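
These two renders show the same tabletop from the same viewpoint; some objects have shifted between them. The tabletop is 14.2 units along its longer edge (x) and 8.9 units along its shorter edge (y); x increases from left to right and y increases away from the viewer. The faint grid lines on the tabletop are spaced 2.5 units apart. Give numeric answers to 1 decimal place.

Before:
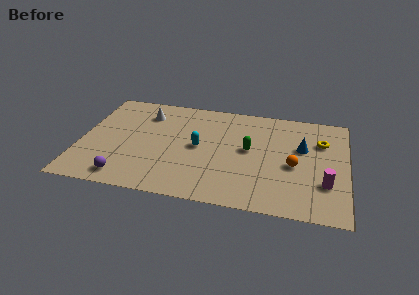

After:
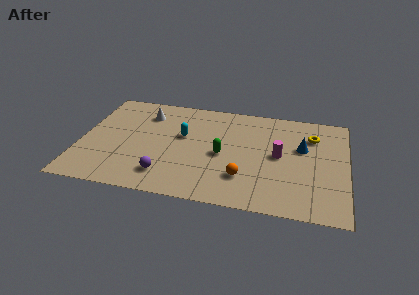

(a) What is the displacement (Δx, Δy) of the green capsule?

(-1.4, -0.7)

The green capsule was at about (9.0, 4.8) and moved to about (7.6, 4.1).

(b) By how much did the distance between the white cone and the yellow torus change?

-0.5

The distance was about 9.5 in the first image and 9.0 in the second, so they moved 0.5 units closer together.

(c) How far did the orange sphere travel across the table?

3.0

The orange sphere was near (11.4, 3.9) before and (8.8, 2.4) after, so it travelled √(2.6² + 1.5²) ≈ 3.0 units.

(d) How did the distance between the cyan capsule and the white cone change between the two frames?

-1.2

Before: roughly 3.8 units apart; after: 2.6. That's 1.2 units closer together.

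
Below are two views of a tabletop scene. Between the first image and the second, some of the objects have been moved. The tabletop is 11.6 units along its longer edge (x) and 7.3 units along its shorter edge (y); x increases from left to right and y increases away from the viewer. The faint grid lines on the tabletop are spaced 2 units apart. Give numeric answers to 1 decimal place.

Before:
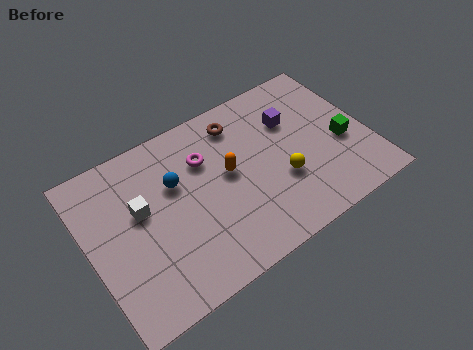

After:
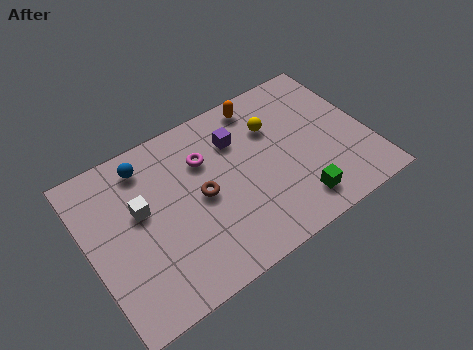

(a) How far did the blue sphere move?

1.7

The blue sphere was near (3.7, 4.7) before and (2.7, 6.1) after, so it travelled √(1.0² + 1.4²) ≈ 1.7 units.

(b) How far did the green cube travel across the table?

2.9

The green cube moved from about (10.5, 3.0) to (8.2, 1.3), a distance of √(2.3² + 1.7²) ≈ 2.9.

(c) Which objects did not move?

the white cube and the magenta torus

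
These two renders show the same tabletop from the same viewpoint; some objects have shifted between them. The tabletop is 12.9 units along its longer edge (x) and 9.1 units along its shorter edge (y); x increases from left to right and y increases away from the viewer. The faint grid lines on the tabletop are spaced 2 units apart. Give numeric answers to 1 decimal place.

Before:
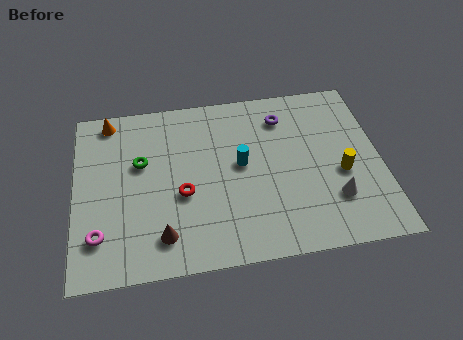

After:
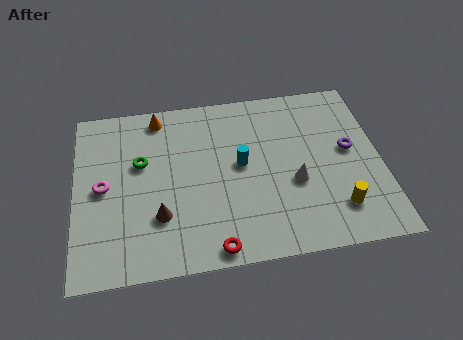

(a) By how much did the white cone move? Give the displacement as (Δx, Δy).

(-1.6, 1.1)

The white cone was at about (10.8, 2.5) and moved to about (9.2, 3.6).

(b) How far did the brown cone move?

1.0

The brown cone was near (3.6, 1.7) before and (3.5, 2.7) after, so it travelled √(0.1² + 1.0²) ≈ 1.0 units.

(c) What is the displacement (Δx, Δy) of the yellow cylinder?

(-0.3, -1.8)

The yellow cylinder was at about (11.2, 3.8) and moved to about (10.9, 2.0).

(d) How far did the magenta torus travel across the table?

2.4

The magenta torus was near (1.0, 2.1) before and (1.2, 4.5) after, so it travelled √(0.2² + 2.4²) ≈ 2.4 units.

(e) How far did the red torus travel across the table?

3.1

The red torus was near (4.5, 3.7) before and (5.7, 0.8) after, so it travelled √(1.2² + 2.9²) ≈ 3.1 units.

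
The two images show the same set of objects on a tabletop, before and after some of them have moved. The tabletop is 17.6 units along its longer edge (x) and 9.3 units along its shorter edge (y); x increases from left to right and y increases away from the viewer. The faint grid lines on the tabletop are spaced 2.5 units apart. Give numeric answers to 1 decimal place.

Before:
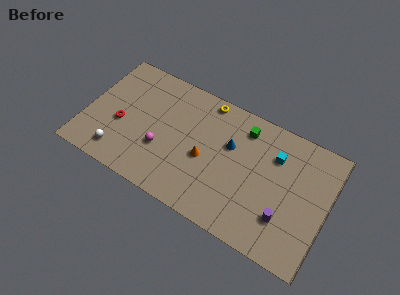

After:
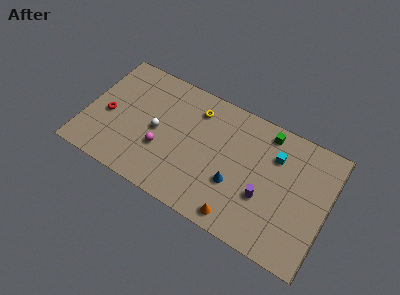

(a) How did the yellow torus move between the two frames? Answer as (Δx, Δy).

(-0.6, -1.0)

From the two frames, the yellow torus sits at roughly (8.3, 8.4) before and (7.7, 7.4) after.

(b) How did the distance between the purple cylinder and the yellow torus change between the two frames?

-1.9

They were about 8.7 units apart before and 6.8 after — 1.9 units closer together.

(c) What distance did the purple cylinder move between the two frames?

1.8

The purple cylinder moved from about (14.8, 2.6) to (13.2, 3.4), a distance of √(1.6² + 0.8²) ≈ 1.8.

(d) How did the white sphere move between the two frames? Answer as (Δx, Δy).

(2.4, 2.9)

The white sphere was at about (2.8, 1.6) and moved to about (5.2, 4.5).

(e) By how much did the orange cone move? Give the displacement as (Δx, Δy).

(2.9, -3.0)

From the two frames, the orange cone sits at roughly (8.8, 4.1) before and (11.7, 1.1) after.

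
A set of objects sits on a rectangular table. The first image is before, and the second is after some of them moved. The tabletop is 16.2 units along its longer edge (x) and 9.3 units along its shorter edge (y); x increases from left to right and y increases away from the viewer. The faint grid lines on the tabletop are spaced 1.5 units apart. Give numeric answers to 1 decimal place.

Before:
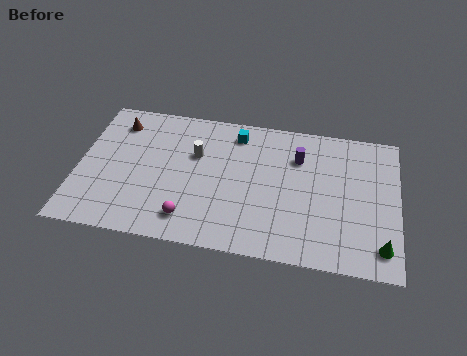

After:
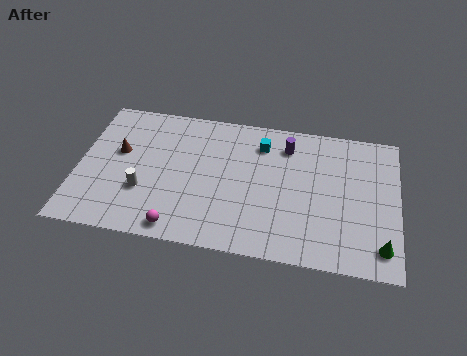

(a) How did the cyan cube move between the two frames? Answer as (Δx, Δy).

(1.3, -0.5)

The cyan cube started near (7.9, 7.8) and ended near (9.2, 7.3).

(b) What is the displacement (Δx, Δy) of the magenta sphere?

(-0.5, -0.7)

From the two frames, the magenta sphere sits at roughly (5.8, 1.7) before and (5.3, 1.0) after.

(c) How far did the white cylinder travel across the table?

3.8

The white cylinder was near (5.9, 6.0) before and (3.4, 3.1) after, so it travelled √(2.5² + 2.9²) ≈ 3.8 units.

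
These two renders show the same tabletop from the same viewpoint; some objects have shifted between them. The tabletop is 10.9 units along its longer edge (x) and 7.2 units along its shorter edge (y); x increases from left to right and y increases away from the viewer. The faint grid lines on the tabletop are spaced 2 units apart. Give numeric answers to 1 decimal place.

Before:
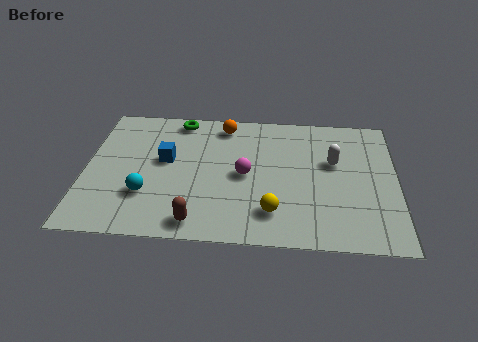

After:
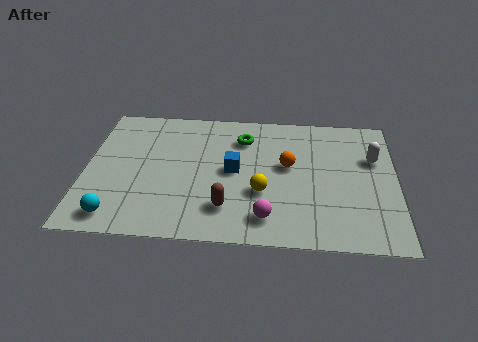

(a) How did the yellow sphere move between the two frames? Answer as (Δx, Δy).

(-0.4, 1.0)

The yellow sphere was at about (6.6, 1.6) and moved to about (6.2, 2.6).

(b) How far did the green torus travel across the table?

2.5

The green torus moved from about (3.2, 6.4) to (5.5, 5.5), a distance of √(2.3² + 0.9²) ≈ 2.5.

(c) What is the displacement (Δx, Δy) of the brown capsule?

(1.0, 0.8)

From the two frames, the brown capsule sits at roughly (4.0, 0.9) before and (5.0, 1.7) after.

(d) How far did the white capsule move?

1.4

The white capsule moved from about (8.7, 4.4) to (10.1, 4.7), a distance of √(1.4² + 0.3²) ≈ 1.4.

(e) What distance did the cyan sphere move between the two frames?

1.6

The cyan sphere moved from about (2.2, 2.2) to (1.2, 1.0), a distance of √(1.0² + 1.2²) ≈ 1.6.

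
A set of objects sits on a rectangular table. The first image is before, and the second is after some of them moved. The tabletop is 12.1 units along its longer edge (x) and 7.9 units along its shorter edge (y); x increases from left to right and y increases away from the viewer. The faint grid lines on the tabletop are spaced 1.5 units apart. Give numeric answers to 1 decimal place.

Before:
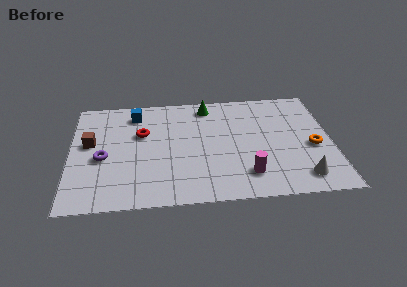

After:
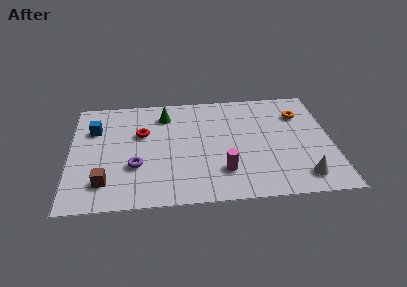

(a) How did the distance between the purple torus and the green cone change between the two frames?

-2.1

The distance was about 6.0 in the first image and 3.9 in the second, so they moved 2.1 units closer together.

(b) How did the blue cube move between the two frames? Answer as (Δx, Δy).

(-1.9, -1.0)

The blue cube started near (3.0, 6.5) and ended near (1.1, 5.5).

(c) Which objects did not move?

the white cone and the red torus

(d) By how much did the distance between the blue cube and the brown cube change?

+0.9

Before: roughly 2.9 units apart; after: 3.8. That's 0.9 units further apart.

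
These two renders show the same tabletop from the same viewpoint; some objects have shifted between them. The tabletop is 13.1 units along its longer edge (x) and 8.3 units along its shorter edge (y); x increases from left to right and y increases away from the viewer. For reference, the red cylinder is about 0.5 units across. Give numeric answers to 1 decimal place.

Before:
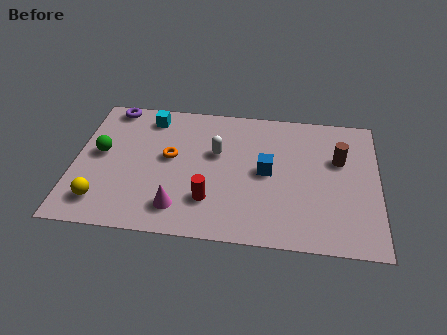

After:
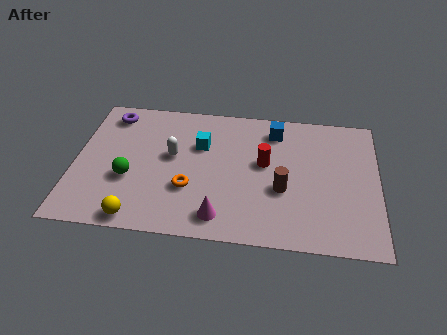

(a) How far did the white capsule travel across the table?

1.9

The white capsule was near (6.1, 5.1) before and (4.2, 4.7) after, so it travelled √(1.9² + 0.4²) ≈ 1.9 units.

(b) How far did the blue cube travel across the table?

2.6

The blue cube was near (8.3, 4.2) before and (8.6, 6.8) after, so it travelled √(0.3² + 2.6²) ≈ 2.6 units.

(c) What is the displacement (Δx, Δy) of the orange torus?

(0.9, -1.8)

The orange torus started near (4.1, 4.6) and ended near (5.0, 2.8).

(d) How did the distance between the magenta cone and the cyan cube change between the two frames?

-1.3

The distance was about 5.6 in the first image and 4.3 in the second, so they moved 1.3 units closer together.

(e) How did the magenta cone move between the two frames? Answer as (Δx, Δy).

(1.8, -0.3)

The magenta cone started near (4.6, 1.6) and ended near (6.4, 1.3).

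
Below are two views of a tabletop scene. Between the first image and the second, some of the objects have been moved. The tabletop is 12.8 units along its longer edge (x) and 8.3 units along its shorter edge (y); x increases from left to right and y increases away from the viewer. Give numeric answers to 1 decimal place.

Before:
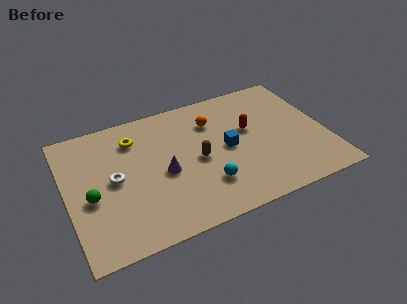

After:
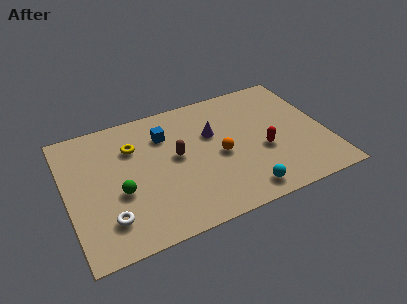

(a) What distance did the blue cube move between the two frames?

3.5

From (7.9, 4.1) to (5.0, 6.1), the blue cube covered √(2.9² + 2.0²) ≈ 3.5 units.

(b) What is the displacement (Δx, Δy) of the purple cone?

(2.6, 1.6)

From the two frames, the purple cone sits at roughly (4.7, 3.7) before and (7.3, 5.3) after.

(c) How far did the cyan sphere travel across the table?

2.0

From (6.6, 2.2) to (8.3, 1.1), the cyan sphere covered √(1.7² + 1.1²) ≈ 2.0 units.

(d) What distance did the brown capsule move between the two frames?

1.2

The brown capsule moved from about (6.4, 3.9) to (5.4, 4.5), a distance of √(1.0² + 0.6²) ≈ 1.2.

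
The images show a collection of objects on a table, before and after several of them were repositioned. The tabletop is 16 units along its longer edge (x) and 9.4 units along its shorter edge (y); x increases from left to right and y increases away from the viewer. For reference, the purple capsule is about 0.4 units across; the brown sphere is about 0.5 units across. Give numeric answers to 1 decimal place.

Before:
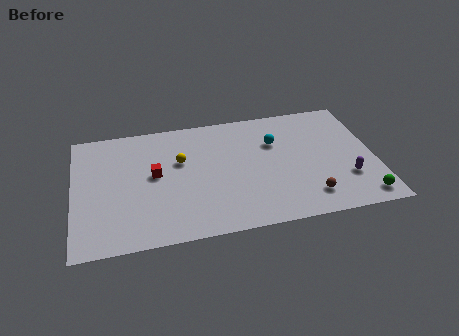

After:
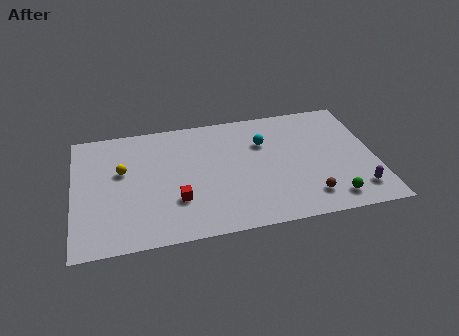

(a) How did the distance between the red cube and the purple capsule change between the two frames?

-0.8

They were about 10.4 units apart before and 9.6 after — 0.8 units closer together.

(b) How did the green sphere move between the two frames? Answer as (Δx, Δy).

(-1.6, 0.2)

The green sphere was at about (15.1, 1.2) and moved to about (13.5, 1.4).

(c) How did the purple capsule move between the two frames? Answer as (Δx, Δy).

(0.5, -1.0)

The purple capsule started near (14.4, 2.8) and ended near (14.9, 1.8).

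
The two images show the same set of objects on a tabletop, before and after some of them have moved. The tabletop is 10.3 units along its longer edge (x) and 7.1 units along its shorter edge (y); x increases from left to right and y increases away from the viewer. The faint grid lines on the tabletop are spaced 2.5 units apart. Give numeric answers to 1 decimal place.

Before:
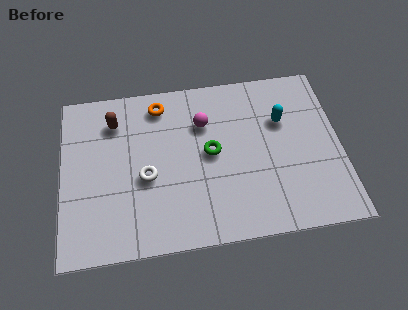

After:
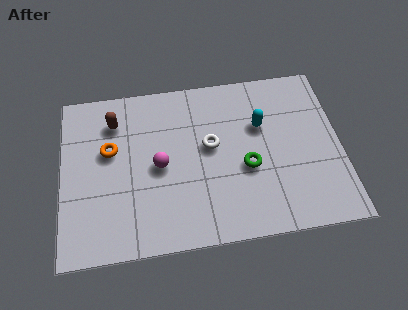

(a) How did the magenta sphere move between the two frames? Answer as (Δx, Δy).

(-1.7, -1.6)

The magenta sphere was at about (5.3, 5.0) and moved to about (3.6, 3.4).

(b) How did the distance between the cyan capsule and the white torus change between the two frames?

-3.4

Before: roughly 5.4 units apart; after: 2.0. That's 3.4 units closer together.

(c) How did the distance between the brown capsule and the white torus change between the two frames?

+1.1

They were about 2.7 units apart before and 3.8 after — 1.1 units further apart.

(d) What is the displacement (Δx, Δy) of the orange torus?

(-1.9, -1.7)

The orange torus was at about (3.7, 6.0) and moved to about (1.8, 4.3).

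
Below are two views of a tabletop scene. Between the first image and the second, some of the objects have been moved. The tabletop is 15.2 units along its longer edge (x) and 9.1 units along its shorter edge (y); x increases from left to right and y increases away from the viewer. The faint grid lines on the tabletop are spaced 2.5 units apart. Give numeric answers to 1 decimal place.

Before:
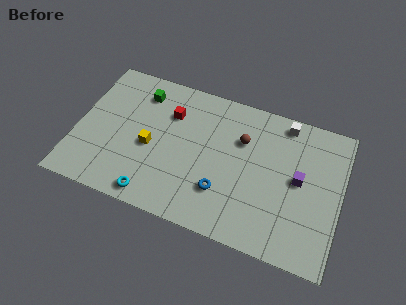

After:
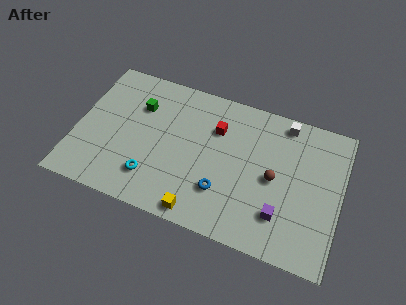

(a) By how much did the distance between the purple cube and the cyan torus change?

-1.5

They were about 8.9 units apart before and 7.4 after — 1.5 units closer together.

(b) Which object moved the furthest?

the yellow cube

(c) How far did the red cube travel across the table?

2.7

The red cube moved from about (5.2, 6.5) to (7.9, 6.4), a distance of √(2.7² + 0.1²) ≈ 2.7.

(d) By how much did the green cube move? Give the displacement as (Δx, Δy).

(0.0, -0.9)

The green cube was at about (3.4, 7.3) and moved to about (3.4, 6.4).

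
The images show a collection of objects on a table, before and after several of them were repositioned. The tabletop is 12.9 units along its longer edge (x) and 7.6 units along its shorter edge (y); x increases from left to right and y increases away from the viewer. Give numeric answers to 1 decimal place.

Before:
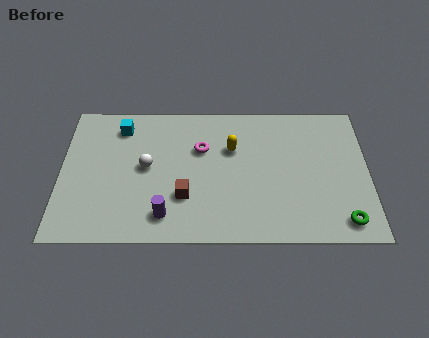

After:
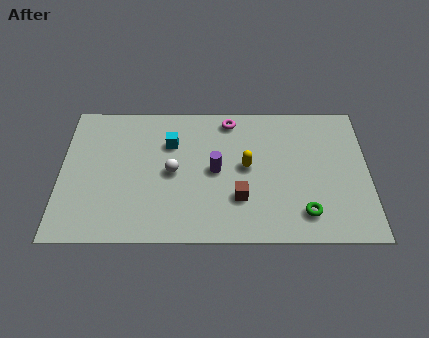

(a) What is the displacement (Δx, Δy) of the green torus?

(-1.6, 0.4)

The green torus was at about (11.8, 1.1) and moved to about (10.2, 1.5).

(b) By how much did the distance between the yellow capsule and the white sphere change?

-0.6

They were about 3.7 units apart before and 3.1 after — 0.6 units closer together.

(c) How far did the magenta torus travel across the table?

2.0

The magenta torus moved from about (5.9, 5.0) to (7.1, 6.6), a distance of √(1.2² + 1.6²) ≈ 2.0.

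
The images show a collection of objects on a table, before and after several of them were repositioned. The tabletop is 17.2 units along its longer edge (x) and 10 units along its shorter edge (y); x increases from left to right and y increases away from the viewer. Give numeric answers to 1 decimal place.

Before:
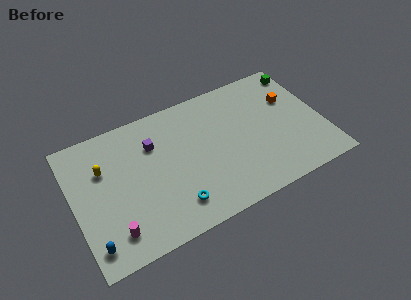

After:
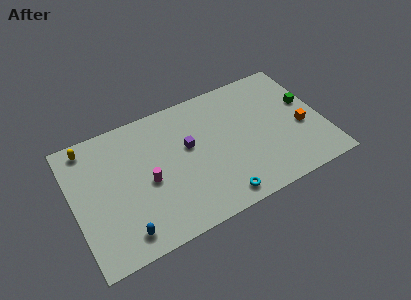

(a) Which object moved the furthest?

the magenta cylinder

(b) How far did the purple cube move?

2.6

The purple cube was near (5.7, 7.1) before and (8.0, 5.9) after, so it travelled √(2.3² + 1.2²) ≈ 2.6 units.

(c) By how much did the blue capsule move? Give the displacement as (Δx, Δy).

(2.1, -0.1)

From the two frames, the blue capsule sits at roughly (0.9, 1.6) before and (3.0, 1.5) after.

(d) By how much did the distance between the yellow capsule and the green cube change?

+0.9

Before: roughly 14.3 units apart; after: 15.2. That's 0.9 units further apart.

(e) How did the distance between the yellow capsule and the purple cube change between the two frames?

+3.7

The distance was about 3.5 in the first image and 7.2 in the second, so they moved 3.7 units further apart.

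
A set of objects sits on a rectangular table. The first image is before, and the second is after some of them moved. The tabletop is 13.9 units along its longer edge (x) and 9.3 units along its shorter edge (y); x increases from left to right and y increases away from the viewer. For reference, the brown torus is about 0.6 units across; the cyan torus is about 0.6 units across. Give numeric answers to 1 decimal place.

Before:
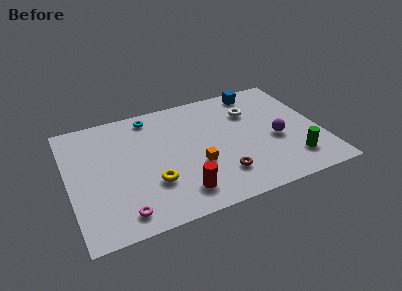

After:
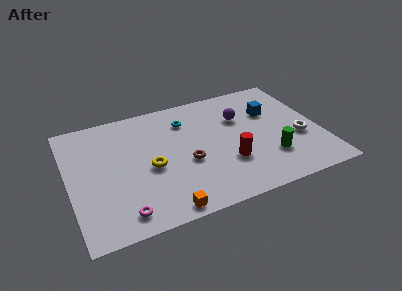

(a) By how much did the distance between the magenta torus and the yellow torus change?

+0.9

The distance was about 2.4 in the first image and 3.3 in the second, so they moved 0.9 units further apart.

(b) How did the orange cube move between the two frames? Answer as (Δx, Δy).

(-2.1, -2.6)

From the two frames, the orange cube sits at roughly (6.9, 3.4) before and (4.8, 0.8) after.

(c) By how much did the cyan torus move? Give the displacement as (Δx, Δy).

(1.9, -1.0)

The cyan torus started near (4.8, 8.1) and ended near (6.7, 7.1).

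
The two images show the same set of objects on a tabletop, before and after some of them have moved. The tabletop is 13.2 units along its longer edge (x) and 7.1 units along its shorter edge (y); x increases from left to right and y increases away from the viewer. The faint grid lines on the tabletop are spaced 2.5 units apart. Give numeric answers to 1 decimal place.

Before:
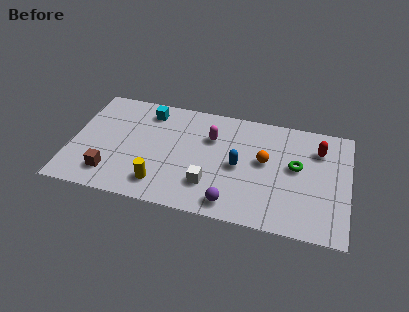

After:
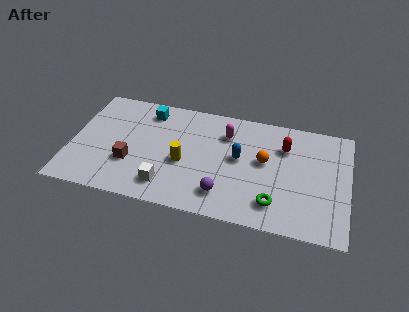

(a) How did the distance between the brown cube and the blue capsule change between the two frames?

-1.0

The distance was about 6.3 in the first image and 5.3 in the second, so they moved 1.0 units closer together.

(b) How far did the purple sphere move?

0.6

The purple sphere was near (7.8, 1.0) before and (7.4, 1.5) after, so it travelled √(0.4² + 0.5²) ≈ 0.6 units.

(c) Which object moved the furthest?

the green torus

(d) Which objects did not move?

the cyan cube and the orange sphere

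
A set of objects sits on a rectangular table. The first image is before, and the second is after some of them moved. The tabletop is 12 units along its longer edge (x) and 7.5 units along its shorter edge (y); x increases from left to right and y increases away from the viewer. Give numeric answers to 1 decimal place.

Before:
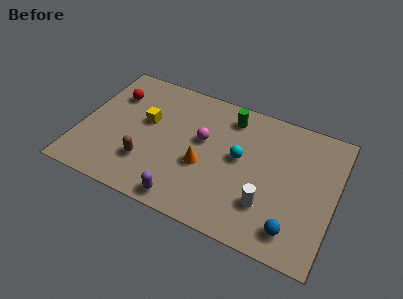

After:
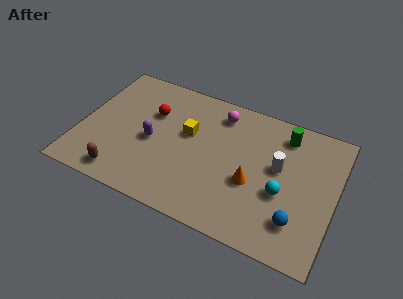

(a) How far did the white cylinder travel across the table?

2.2

From (9.0, 2.1) to (9.3, 4.3), the white cylinder covered √(0.3² + 2.2²) ≈ 2.2 units.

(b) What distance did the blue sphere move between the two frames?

0.5

The blue sphere was near (10.3, 1.3) before and (10.4, 1.8) after, so it travelled √(0.1² + 0.5²) ≈ 0.5 units.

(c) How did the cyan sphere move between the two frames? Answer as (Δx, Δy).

(2.1, -1.1)

The cyan sphere was at about (7.5, 4.1) and moved to about (9.6, 3.0).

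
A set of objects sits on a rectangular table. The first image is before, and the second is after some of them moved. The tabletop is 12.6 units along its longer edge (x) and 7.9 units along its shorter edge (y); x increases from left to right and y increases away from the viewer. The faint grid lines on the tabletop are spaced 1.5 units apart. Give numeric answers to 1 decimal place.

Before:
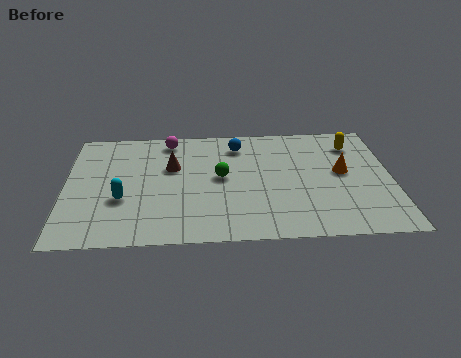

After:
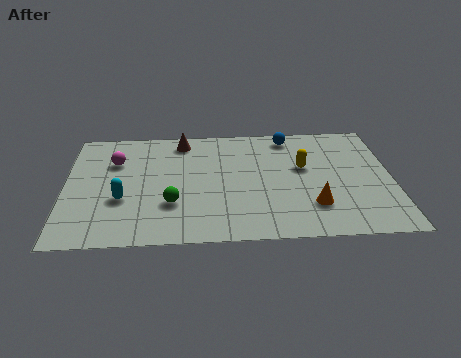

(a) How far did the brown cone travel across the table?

1.8

The brown cone moved from about (4.1, 5.0) to (4.5, 6.8), a distance of √(0.4² + 1.8²) ≈ 1.8.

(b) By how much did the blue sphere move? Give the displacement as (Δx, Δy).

(2.0, 0.5)

The blue sphere was at about (6.7, 6.4) and moved to about (8.7, 6.9).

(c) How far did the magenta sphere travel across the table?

2.5

The magenta sphere moved from about (4.0, 6.9) to (1.9, 5.5), a distance of √(2.1² + 1.4²) ≈ 2.5.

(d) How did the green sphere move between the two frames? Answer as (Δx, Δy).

(-1.9, -1.7)

The green sphere was at about (6.0, 4.2) and moved to about (4.1, 2.5).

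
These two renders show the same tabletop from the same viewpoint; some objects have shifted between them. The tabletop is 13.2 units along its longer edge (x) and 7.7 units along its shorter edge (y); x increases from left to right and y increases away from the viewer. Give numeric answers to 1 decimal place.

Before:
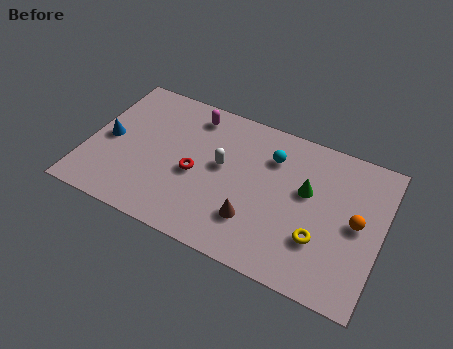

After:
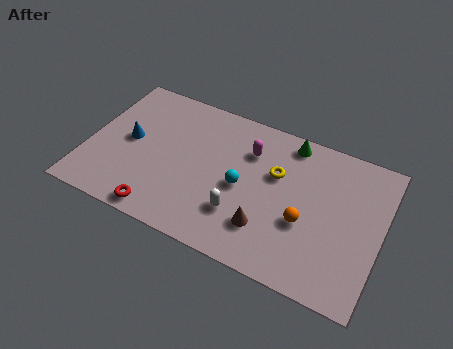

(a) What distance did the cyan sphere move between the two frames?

2.4

The cyan sphere moved from about (8.1, 5.7) to (7.0, 3.6), a distance of √(1.1² + 2.1²) ≈ 2.4.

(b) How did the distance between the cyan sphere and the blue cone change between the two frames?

-2.3

The distance was about 7.5 in the first image and 5.2 in the second, so they moved 2.3 units closer together.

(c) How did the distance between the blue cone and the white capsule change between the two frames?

+0.5

Before: roughly 5.1 units apart; after: 5.6. That's 0.5 units further apart.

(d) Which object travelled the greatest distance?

the yellow torus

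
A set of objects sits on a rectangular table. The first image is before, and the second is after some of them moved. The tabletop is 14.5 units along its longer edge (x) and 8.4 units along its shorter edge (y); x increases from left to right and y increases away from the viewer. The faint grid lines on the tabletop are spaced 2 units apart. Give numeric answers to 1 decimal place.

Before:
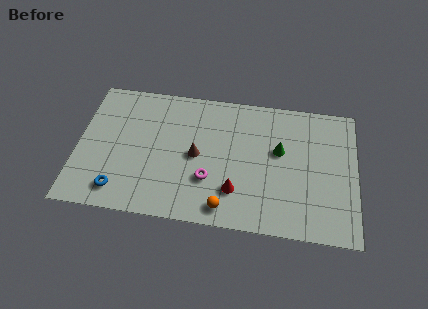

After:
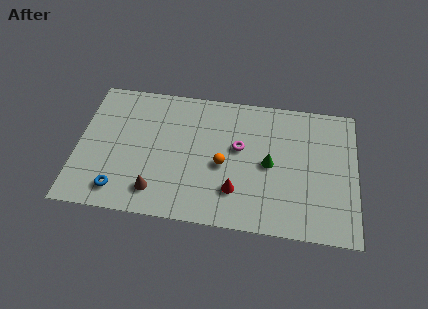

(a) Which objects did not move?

the red cone and the blue torus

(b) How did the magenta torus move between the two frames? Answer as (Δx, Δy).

(1.5, 2.2)

From the two frames, the magenta torus sits at roughly (6.9, 2.7) before and (8.4, 4.9) after.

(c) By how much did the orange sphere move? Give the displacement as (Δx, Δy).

(-0.2, 2.6)

From the two frames, the orange sphere sits at roughly (7.8, 1.1) before and (7.6, 3.7) after.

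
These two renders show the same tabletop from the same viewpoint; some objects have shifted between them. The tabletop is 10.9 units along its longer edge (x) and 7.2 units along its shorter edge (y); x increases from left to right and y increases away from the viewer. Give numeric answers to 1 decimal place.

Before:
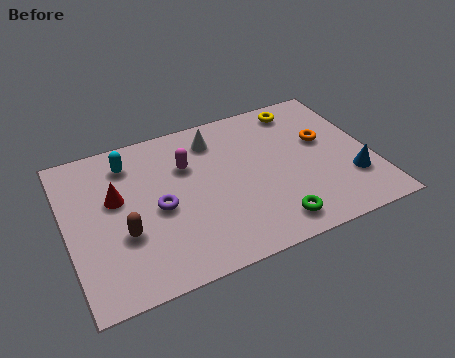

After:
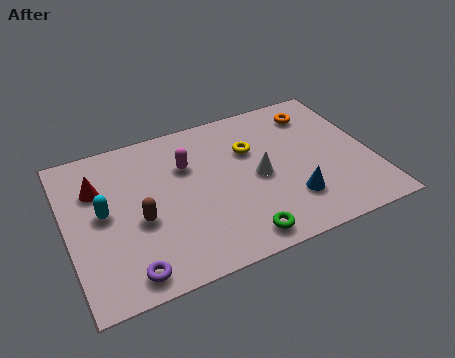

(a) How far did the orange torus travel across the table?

1.5

The orange torus was near (9.3, 4.3) before and (9.2, 5.8) after, so it travelled √(0.1² + 1.5²) ≈ 1.5 units.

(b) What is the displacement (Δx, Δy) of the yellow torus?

(-2.0, -1.4)

The yellow torus was at about (8.7, 6.2) and moved to about (6.7, 4.8).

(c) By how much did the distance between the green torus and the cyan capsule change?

-1.2

The distance was about 6.6 in the first image and 5.4 in the second, so they moved 1.2 units closer together.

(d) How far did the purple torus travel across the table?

2.7

From (3.2, 3.3) to (1.9, 0.9), the purple torus covered √(1.3² + 2.4²) ≈ 2.7 units.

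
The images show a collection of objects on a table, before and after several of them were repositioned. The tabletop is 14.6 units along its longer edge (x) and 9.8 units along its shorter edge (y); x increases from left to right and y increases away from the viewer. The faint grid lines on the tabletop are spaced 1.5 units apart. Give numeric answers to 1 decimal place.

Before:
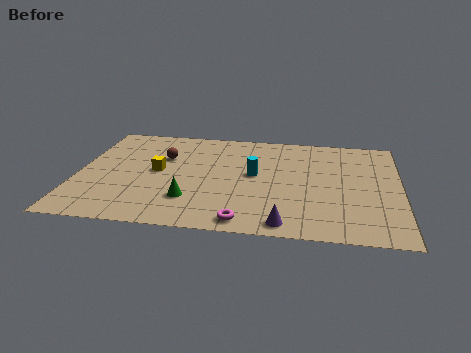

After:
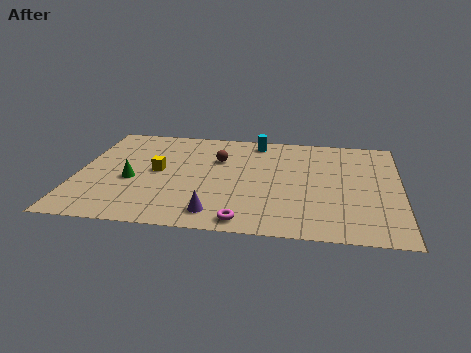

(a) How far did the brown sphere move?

2.5

From (3.8, 6.5) to (6.3, 6.6), the brown sphere covered √(2.5² + 0.1²) ≈ 2.5 units.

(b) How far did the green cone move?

3.1

The green cone moved from about (5.2, 2.6) to (2.5, 4.1), a distance of √(2.7² + 1.5²) ≈ 3.1.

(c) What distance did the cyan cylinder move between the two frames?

3.3

From (8.0, 5.3) to (8.0, 8.6), the cyan cylinder covered √(0.0² + 3.3²) ≈ 3.3 units.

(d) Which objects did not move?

the magenta torus and the yellow cube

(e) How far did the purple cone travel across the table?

3.1

The purple cone moved from about (9.5, 1.0) to (6.4, 1.5), a distance of √(3.1² + 0.5²) ≈ 3.1.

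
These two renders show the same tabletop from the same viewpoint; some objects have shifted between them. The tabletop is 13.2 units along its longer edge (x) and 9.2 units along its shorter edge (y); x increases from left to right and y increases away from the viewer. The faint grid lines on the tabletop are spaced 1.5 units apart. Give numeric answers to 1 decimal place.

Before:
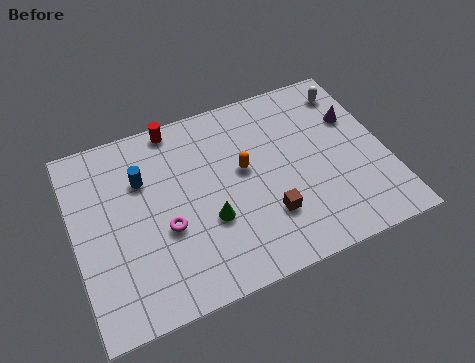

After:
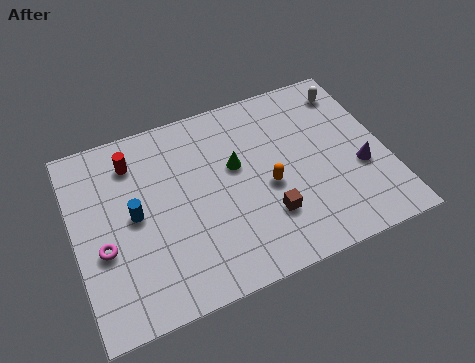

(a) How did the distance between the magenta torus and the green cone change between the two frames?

+4.3

Before: roughly 1.8 units apart; after: 6.1. That's 4.3 units further apart.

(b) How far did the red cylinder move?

2.2

From (4.6, 8.4) to (2.7, 7.3), the red cylinder covered √(1.9² + 1.1²) ≈ 2.2 units.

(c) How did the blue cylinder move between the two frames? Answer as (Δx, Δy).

(-0.5, -1.6)

From the two frames, the blue cylinder sits at roughly (3.0, 6.3) before and (2.5, 4.7) after.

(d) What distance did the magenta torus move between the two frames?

2.6

From (3.7, 3.6) to (1.1, 3.6), the magenta torus covered √(2.6² + 0.0²) ≈ 2.6 units.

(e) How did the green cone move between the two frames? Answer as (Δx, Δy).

(1.4, 2.2)

The green cone started near (5.5, 3.3) and ended near (6.9, 5.5).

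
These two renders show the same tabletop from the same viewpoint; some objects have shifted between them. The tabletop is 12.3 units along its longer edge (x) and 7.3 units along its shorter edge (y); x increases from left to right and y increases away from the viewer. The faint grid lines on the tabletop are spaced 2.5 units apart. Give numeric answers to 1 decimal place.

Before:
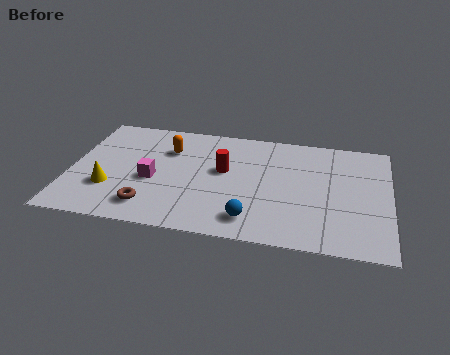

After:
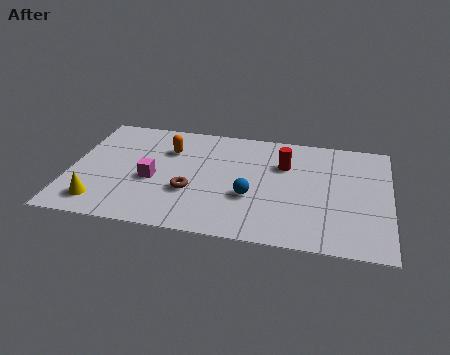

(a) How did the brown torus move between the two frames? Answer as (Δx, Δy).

(1.5, 1.2)

From the two frames, the brown torus sits at roughly (3.2, 1.4) before and (4.7, 2.6) after.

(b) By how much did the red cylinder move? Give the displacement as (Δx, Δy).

(2.3, 0.8)

From the two frames, the red cylinder sits at roughly (5.9, 4.2) before and (8.2, 5.0) after.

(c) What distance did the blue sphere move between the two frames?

1.4

The blue sphere moved from about (7.1, 1.3) to (7.0, 2.7), a distance of √(0.1² + 1.4²) ≈ 1.4.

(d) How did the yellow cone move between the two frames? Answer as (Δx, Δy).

(-0.3, -1.0)

The yellow cone started near (1.6, 2.3) and ended near (1.3, 1.3).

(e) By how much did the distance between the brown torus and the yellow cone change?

+1.8

Before: roughly 1.8 units apart; after: 3.6. That's 1.8 units further apart.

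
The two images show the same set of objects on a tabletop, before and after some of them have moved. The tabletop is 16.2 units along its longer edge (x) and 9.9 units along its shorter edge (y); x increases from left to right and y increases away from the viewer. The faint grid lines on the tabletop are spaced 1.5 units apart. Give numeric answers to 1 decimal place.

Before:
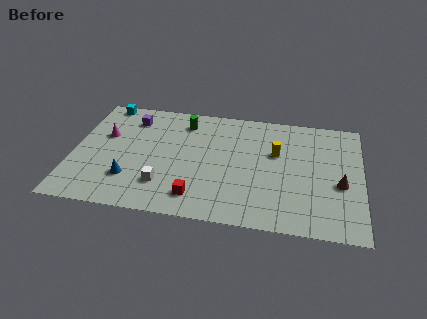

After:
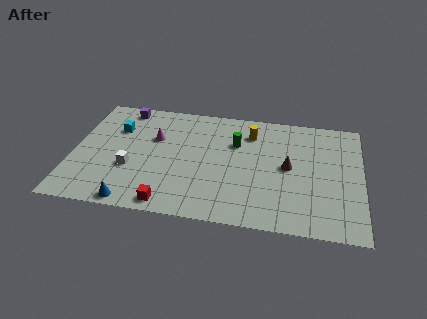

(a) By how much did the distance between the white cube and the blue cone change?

+0.9

Before: roughly 1.9 units apart; after: 2.8. That's 0.9 units further apart.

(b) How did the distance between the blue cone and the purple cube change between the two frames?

+2.9

They were about 5.2 units apart before and 8.1 after — 2.9 units further apart.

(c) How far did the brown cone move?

3.1

The brown cone was near (15.0, 4.1) before and (12.1, 5.1) after, so it travelled √(2.9² + 1.0²) ≈ 3.1 units.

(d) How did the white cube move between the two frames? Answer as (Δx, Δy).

(-1.9, 1.1)

From the two frames, the white cube sits at roughly (5.2, 2.5) before and (3.3, 3.6) after.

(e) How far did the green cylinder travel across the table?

3.3

The green cylinder moved from about (6.1, 8.1) to (9.1, 6.7), a distance of √(3.0² + 1.4²) ≈ 3.3.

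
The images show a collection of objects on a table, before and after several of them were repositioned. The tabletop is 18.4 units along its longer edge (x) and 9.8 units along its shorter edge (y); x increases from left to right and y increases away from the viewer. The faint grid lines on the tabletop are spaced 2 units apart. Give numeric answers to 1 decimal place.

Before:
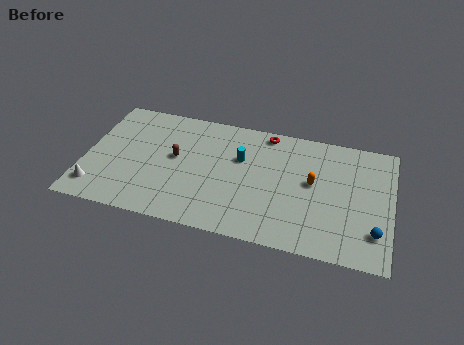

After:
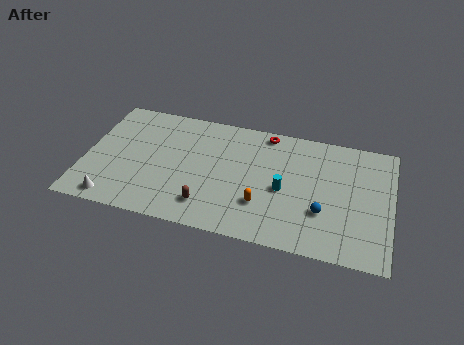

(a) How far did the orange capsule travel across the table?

3.8

From (13.7, 5.4) to (10.8, 2.9), the orange capsule covered √(2.9² + 2.5²) ≈ 3.8 units.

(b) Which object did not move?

the red torus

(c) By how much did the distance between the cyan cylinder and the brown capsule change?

+1.0

The distance was about 4.0 in the first image and 5.0 in the second, so they moved 1.0 units further apart.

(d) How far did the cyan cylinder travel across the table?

3.3

From (9.3, 6.3) to (12.0, 4.4), the cyan cylinder covered √(2.7² + 1.9²) ≈ 3.3 units.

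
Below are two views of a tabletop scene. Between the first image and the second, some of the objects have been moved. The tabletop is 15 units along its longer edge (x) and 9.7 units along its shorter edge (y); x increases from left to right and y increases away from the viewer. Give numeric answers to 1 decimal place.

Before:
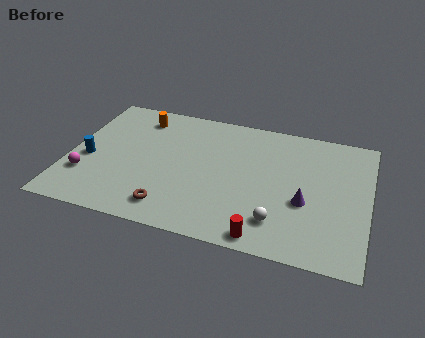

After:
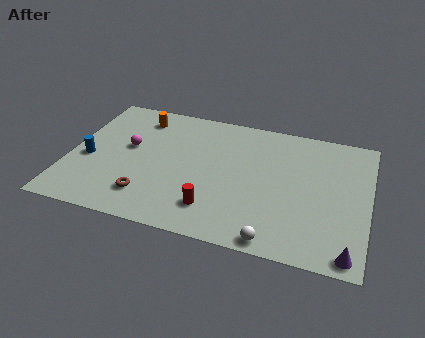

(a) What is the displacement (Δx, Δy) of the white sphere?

(-0.1, -1.3)

The white sphere started near (10.7, 2.1) and ended near (10.6, 0.8).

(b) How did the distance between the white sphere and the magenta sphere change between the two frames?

-0.7

They were about 9.7 units apart before and 9.0 after — 0.7 units closer together.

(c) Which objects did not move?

the orange cylinder and the blue cylinder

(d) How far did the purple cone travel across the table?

3.7

The purple cone moved from about (11.9, 3.8) to (14.2, 0.9), a distance of √(2.3² + 2.9²) ≈ 3.7.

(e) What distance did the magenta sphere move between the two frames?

3.3

The magenta sphere moved from about (1.0, 2.8) to (2.9, 5.5), a distance of √(1.9² + 2.7²) ≈ 3.3.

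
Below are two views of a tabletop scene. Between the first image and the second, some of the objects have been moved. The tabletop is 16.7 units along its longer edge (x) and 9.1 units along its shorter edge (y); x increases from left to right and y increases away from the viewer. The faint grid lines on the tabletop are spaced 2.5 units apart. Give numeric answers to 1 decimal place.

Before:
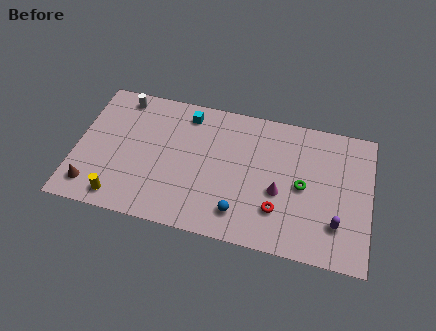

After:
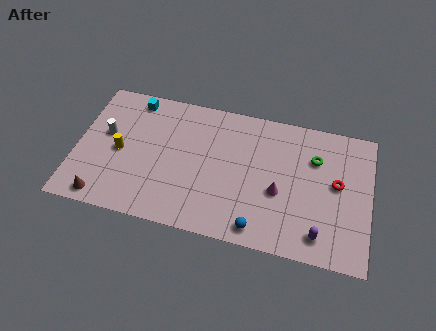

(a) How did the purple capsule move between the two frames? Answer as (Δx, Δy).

(-0.9, -0.9)

The purple capsule was at about (14.9, 2.4) and moved to about (14.0, 1.5).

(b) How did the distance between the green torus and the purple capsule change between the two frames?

+2.1

They were about 2.8 units apart before and 4.9 after — 2.1 units further apart.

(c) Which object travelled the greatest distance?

the red torus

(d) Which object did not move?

the magenta cone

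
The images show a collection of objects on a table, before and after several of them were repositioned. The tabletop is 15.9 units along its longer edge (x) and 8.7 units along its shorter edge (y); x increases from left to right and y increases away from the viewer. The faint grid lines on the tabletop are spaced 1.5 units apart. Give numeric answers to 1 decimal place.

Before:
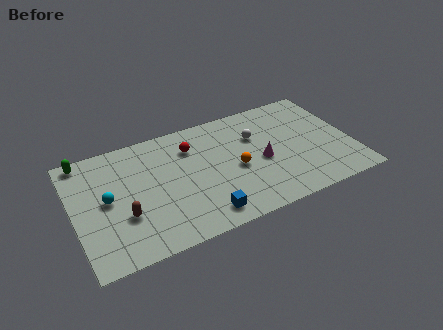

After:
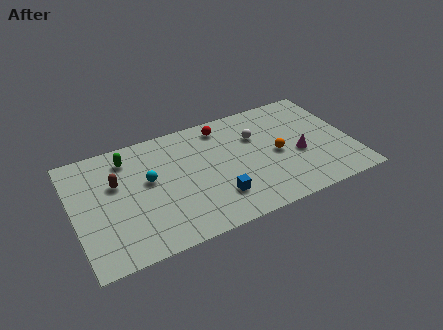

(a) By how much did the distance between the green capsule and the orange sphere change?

-0.4

Before: roughly 9.2 units apart; after: 8.8. That's 0.4 units closer together.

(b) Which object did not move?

the white sphere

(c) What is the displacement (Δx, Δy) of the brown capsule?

(-0.2, 2.5)

From the two frames, the brown capsule sits at roughly (2.7, 3.0) before and (2.5, 5.5) after.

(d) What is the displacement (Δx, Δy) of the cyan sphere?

(2.4, 0.5)

From the two frames, the cyan sphere sits at roughly (1.9, 4.5) before and (4.3, 5.0) after.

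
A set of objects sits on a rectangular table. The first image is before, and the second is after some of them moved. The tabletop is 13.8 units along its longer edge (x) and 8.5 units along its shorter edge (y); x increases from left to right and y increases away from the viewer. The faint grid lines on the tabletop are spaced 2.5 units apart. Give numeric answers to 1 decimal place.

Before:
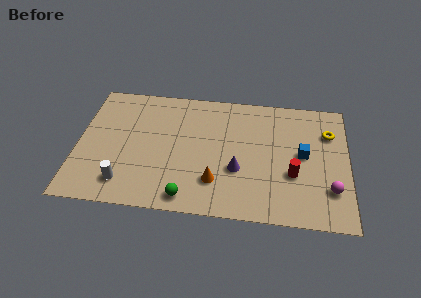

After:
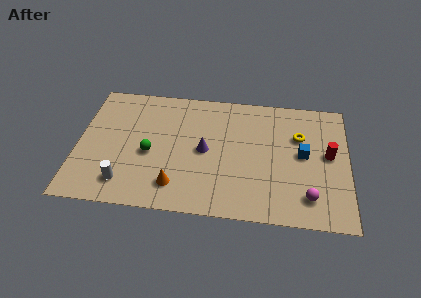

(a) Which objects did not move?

the blue cube and the white cylinder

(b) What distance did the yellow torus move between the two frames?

1.6

From (12.8, 6.1) to (11.3, 5.7), the yellow torus covered √(1.5² + 0.4²) ≈ 1.6 units.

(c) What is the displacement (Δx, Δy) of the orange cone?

(-2.0, -0.5)

The orange cone started near (7.1, 2.2) and ended near (5.1, 1.7).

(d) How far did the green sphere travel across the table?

3.4

From (5.7, 1.0) to (3.7, 3.7), the green sphere covered √(2.0² + 2.7²) ≈ 3.4 units.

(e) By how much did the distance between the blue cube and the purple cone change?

+1.4

They were about 3.6 units apart before and 5.0 after — 1.4 units further apart.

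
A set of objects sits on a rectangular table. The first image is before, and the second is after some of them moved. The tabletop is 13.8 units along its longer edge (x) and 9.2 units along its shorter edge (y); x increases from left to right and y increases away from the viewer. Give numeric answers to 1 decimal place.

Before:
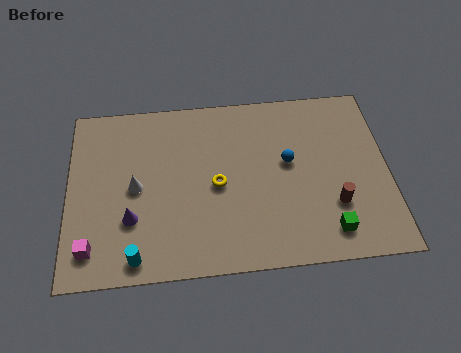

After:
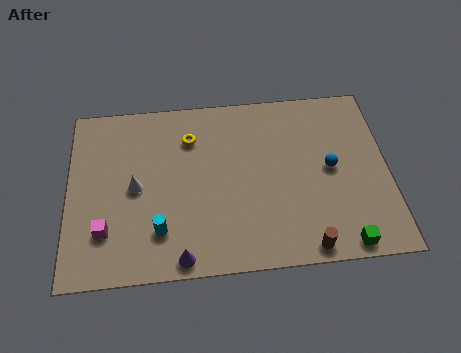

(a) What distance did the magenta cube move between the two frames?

1.0

From (1.0, 1.6) to (1.6, 2.4), the magenta cube covered √(0.6² + 0.8²) ≈ 1.0 units.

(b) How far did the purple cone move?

3.0

The purple cone was near (2.7, 2.9) before and (4.8, 0.8) after, so it travelled √(2.1² + 2.1²) ≈ 3.0 units.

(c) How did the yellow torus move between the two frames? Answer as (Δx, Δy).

(-1.1, 2.6)

The yellow torus was at about (6.4, 4.3) and moved to about (5.3, 6.9).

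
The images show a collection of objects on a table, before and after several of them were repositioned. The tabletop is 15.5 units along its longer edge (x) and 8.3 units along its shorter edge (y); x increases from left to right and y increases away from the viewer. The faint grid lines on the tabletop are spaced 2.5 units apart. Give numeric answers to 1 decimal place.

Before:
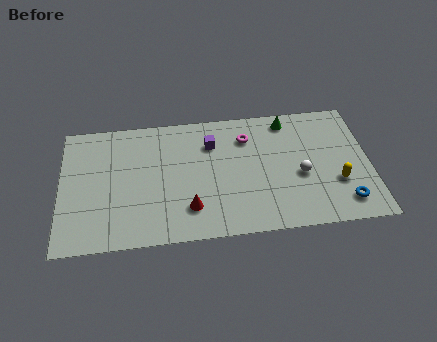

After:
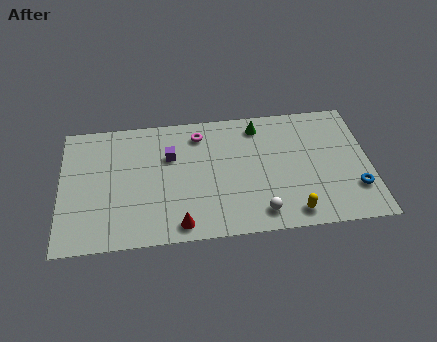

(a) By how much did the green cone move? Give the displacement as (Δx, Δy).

(-1.5, -0.2)

The green cone was at about (11.5, 7.2) and moved to about (10.0, 7.0).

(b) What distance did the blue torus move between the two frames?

1.0

The blue torus moved from about (14.1, 1.5) to (14.7, 2.3), a distance of √(0.6² + 0.8²) ≈ 1.0.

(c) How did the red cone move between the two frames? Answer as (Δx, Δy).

(-0.5, -1.0)

The red cone started near (6.4, 2.0) and ended near (5.9, 1.0).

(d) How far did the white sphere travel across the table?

3.0

From (12.0, 3.5) to (9.9, 1.3), the white sphere covered √(2.1² + 2.2²) ≈ 3.0 units.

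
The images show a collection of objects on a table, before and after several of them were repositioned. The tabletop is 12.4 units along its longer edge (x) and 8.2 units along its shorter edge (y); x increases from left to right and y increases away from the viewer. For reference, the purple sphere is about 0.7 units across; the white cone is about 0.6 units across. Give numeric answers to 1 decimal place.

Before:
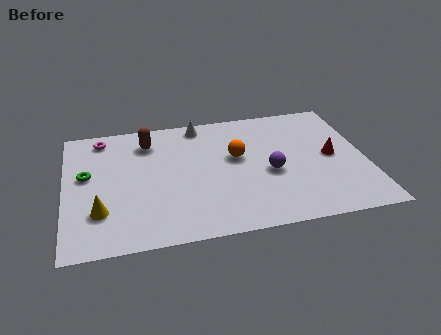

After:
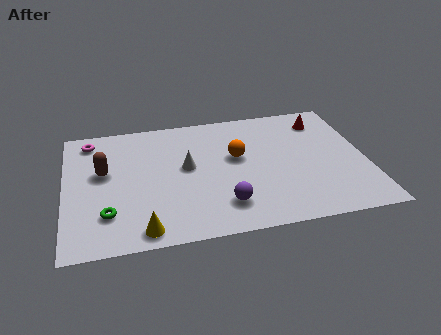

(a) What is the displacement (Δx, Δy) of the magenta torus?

(-0.5, -0.1)

From the two frames, the magenta torus sits at roughly (1.6, 7.1) before and (1.1, 7.0) after.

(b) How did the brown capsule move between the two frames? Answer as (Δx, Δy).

(-1.9, -1.7)

The brown capsule was at about (3.5, 6.5) and moved to about (1.6, 4.8).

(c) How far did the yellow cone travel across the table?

2.2

From (1.4, 2.3) to (3.1, 0.9), the yellow cone covered √(1.7² + 1.4²) ≈ 2.2 units.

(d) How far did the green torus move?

2.7

The green torus moved from about (0.9, 4.7) to (1.7, 2.1), a distance of √(0.8² + 2.6²) ≈ 2.7.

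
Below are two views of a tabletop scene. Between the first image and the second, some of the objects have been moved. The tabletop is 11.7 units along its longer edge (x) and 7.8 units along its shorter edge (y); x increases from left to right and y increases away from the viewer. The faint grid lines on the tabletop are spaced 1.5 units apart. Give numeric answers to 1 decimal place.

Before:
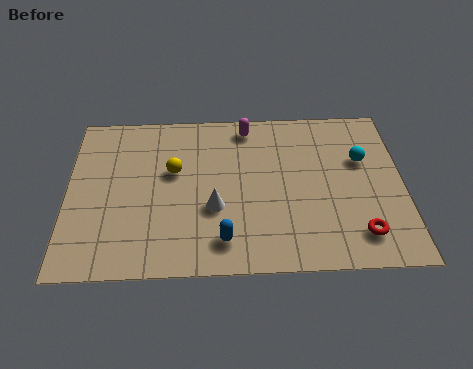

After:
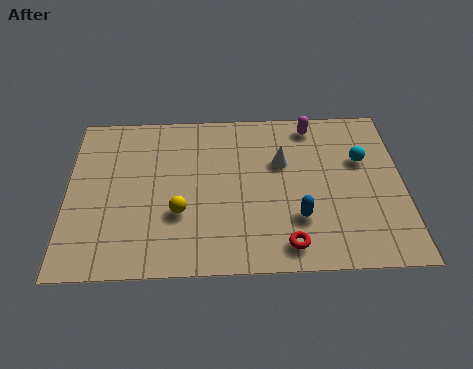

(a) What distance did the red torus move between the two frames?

2.5

From (10.1, 1.5) to (7.6, 1.1), the red torus covered √(2.5² + 0.4²) ≈ 2.5 units.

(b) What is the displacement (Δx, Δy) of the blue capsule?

(2.6, 0.9)

The blue capsule was at about (5.4, 1.4) and moved to about (8.0, 2.3).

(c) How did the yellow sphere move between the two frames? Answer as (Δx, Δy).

(0.2, -2.0)

The yellow sphere started near (3.7, 4.7) and ended near (3.9, 2.7).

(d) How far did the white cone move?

3.2

The white cone was near (5.1, 2.9) before and (7.5, 5.0) after, so it travelled √(2.4² + 2.1²) ≈ 3.2 units.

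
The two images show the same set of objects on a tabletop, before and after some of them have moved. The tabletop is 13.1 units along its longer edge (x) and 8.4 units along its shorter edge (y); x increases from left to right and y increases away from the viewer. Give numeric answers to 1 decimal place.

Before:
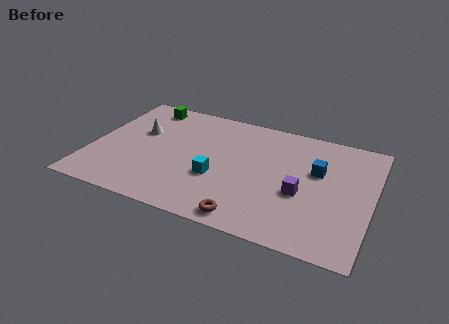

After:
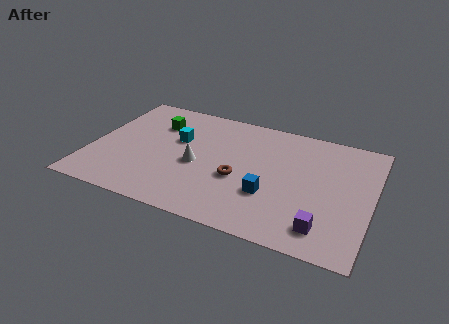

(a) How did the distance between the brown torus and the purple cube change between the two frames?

+1.2

Before: roughly 3.3 units apart; after: 4.5. That's 1.2 units further apart.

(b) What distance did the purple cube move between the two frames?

2.2

The purple cube was near (9.9, 3.4) before and (11.1, 1.5) after, so it travelled √(1.2² + 1.9²) ≈ 2.2 units.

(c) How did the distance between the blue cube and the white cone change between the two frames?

-4.8

They were about 8.4 units apart before and 3.6 after — 4.8 units closer together.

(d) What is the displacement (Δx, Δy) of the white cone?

(2.9, -1.5)

From the two frames, the white cone sits at roughly (2.1, 5.2) before and (5.0, 3.7) after.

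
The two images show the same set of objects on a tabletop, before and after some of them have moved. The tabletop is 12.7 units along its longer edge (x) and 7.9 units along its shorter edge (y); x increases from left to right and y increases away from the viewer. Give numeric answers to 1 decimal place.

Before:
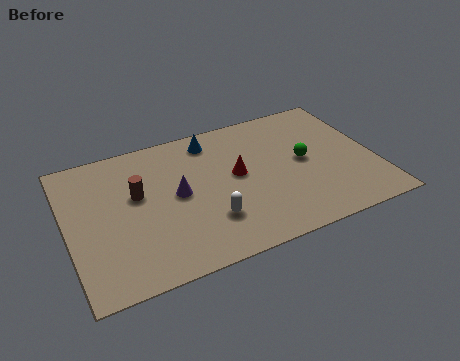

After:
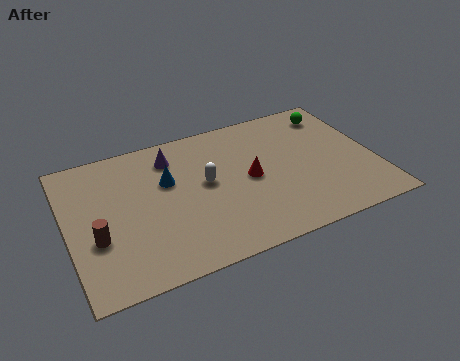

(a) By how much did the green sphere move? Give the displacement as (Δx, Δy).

(1.6, 2.4)

The green sphere was at about (9.8, 4.1) and moved to about (11.4, 6.5).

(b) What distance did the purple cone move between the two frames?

2.2

The purple cone moved from about (4.5, 4.1) to (4.5, 6.3), a distance of √(0.0² + 2.2²) ≈ 2.2.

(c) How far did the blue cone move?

2.6

From (6.2, 6.7) to (4.2, 5.0), the blue cone covered √(2.0² + 1.7²) ≈ 2.6 units.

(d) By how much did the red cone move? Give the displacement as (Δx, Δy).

(0.5, -0.4)

From the two frames, the red cone sits at roughly (7.0, 4.3) before and (7.5, 3.9) after.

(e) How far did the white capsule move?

2.1

From (5.6, 2.2) to (5.7, 4.3), the white capsule covered √(0.1² + 2.1²) ≈ 2.1 units.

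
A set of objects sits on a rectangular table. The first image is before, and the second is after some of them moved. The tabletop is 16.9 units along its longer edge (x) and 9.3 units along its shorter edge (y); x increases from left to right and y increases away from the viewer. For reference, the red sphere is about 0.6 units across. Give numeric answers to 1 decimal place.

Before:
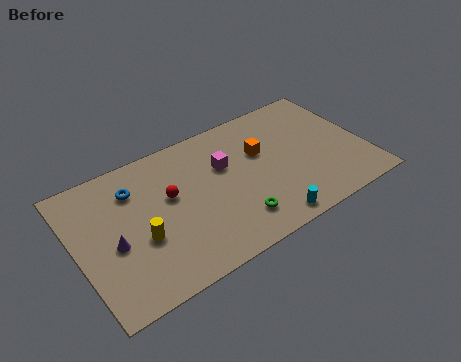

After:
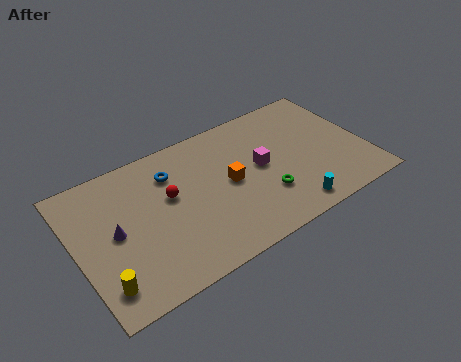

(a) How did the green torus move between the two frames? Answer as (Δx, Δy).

(1.9, 0.8)

The green torus was at about (8.8, 2.0) and moved to about (10.7, 2.8).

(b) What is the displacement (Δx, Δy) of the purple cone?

(0.2, 0.7)

The purple cone started near (2.0, 4.0) and ended near (2.2, 4.7).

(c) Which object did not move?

the red sphere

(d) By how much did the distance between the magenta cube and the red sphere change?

+2.0

They were about 3.3 units apart before and 5.3 after — 2.0 units further apart.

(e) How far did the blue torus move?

2.2

The blue torus was near (3.6, 7.0) before and (5.8, 7.0) after, so it travelled √(2.2² + 0.0²) ≈ 2.2 units.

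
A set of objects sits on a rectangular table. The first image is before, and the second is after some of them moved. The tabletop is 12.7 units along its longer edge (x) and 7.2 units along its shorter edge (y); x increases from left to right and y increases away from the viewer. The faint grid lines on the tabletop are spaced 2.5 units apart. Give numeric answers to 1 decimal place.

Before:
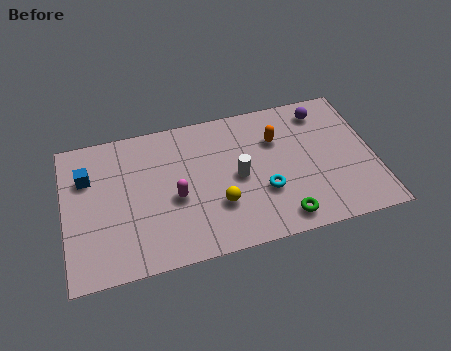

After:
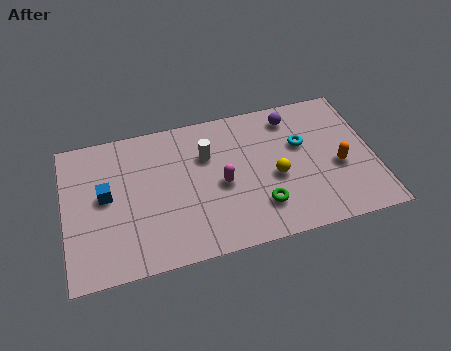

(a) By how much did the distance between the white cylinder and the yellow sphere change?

+1.7

They were about 1.5 units apart before and 3.2 after — 1.7 units further apart.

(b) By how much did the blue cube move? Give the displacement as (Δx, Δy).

(0.7, -1.1)

From the two frames, the blue cube sits at roughly (1.0, 5.0) before and (1.7, 3.9) after.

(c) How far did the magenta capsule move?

1.9

The magenta capsule moved from about (4.5, 3.1) to (6.4, 3.3), a distance of √(1.9² + 0.2²) ≈ 1.9.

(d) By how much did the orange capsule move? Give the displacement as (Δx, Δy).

(2.4, -2.0)

The orange capsule was at about (8.8, 5.0) and moved to about (11.2, 3.0).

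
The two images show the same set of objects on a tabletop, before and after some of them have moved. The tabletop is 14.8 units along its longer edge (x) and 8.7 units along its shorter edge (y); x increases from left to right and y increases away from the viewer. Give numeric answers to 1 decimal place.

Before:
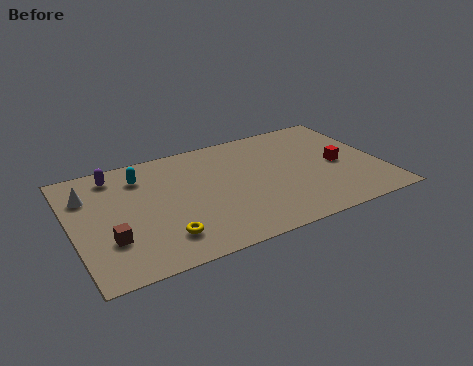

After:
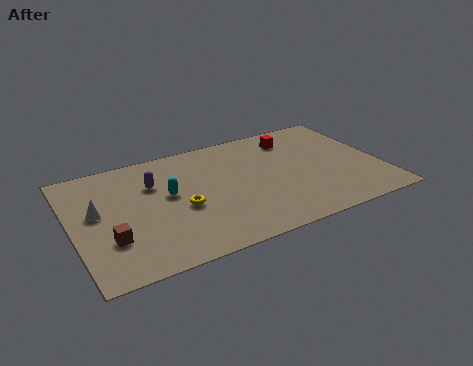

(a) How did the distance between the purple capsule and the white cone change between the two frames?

+1.2

The distance was about 1.8 in the first image and 3.0 in the second, so they moved 1.2 units further apart.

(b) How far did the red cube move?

3.4

The red cube moved from about (12.8, 4.1) to (11.0, 7.0), a distance of √(1.8² + 2.9²) ≈ 3.4.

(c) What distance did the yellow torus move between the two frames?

2.1

The yellow torus moved from about (4.0, 1.9) to (5.1, 3.7), a distance of √(1.1² + 1.8²) ≈ 2.1.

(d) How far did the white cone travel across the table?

1.4

From (0.9, 6.3) to (1.2, 4.9), the white cone covered √(0.3² + 1.4²) ≈ 1.4 units.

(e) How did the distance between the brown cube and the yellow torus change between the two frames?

+1.1

They were about 2.5 units apart before and 3.6 after — 1.1 units further apart.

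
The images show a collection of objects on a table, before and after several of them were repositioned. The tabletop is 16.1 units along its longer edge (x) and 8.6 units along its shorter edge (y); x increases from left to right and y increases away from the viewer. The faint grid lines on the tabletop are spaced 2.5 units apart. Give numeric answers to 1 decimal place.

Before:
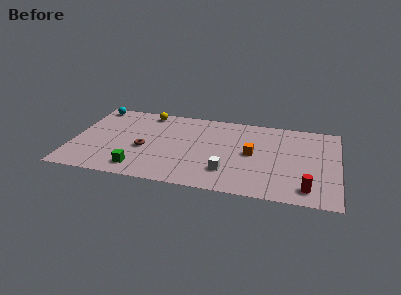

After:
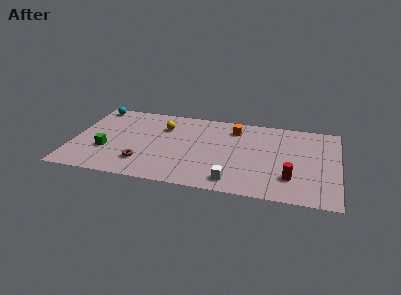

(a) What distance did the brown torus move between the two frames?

1.5

From (4.4, 3.6) to (4.4, 2.1), the brown torus covered √(0.0² + 1.5²) ≈ 1.5 units.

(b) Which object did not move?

the cyan sphere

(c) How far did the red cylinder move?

1.3

The red cylinder was near (14.3, 1.4) before and (13.3, 2.3) after, so it travelled √(1.0² + 0.9²) ≈ 1.3 units.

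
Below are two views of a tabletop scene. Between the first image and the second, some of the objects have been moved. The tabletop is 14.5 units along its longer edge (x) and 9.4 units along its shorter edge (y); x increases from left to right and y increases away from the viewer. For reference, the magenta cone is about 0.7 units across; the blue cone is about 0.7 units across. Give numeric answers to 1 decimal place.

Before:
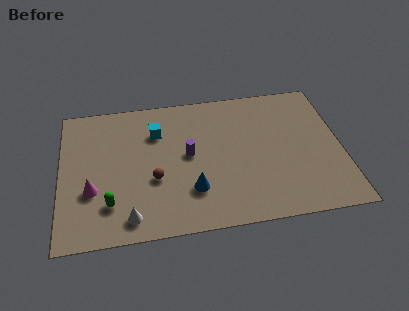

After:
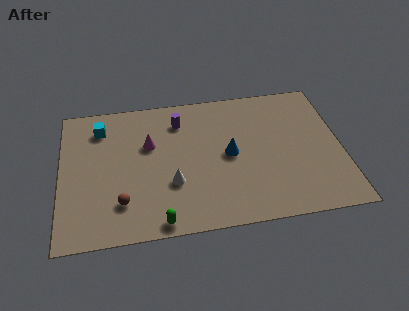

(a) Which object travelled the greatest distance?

the magenta cone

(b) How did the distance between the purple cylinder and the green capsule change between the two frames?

+1.8

They were about 4.9 units apart before and 6.7 after — 1.8 units further apart.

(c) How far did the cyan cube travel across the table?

3.0

The cyan cube moved from about (5.0, 6.8) to (2.1, 7.5), a distance of √(2.9² + 0.7²) ≈ 3.0.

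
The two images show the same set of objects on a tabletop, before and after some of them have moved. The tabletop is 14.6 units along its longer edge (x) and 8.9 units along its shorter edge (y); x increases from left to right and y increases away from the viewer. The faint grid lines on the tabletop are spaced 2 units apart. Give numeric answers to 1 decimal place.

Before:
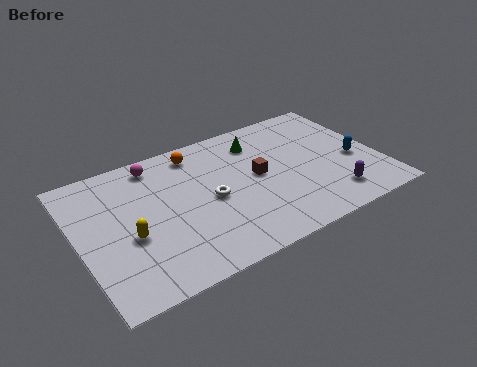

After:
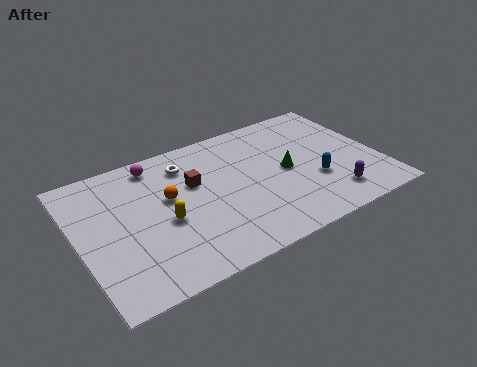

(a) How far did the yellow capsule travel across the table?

1.7

From (2.3, 3.6) to (4.0, 3.8), the yellow capsule covered √(1.7² + 0.2²) ≈ 1.7 units.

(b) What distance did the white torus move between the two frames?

2.9

From (6.3, 4.2) to (5.5, 7.0), the white torus covered √(0.8² + 2.8²) ≈ 2.9 units.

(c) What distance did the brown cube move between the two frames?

3.1

From (8.7, 4.7) to (5.7, 5.6), the brown cube covered √(3.0² + 0.9²) ≈ 3.1 units.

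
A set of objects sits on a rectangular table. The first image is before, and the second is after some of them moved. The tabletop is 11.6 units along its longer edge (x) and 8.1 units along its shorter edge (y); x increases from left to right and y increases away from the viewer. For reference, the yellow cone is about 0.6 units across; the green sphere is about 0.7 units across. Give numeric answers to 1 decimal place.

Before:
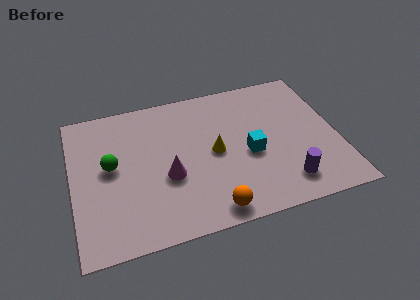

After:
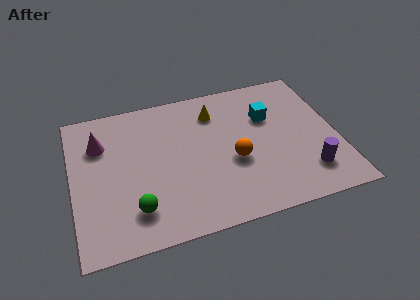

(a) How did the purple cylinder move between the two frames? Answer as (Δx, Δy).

(1.0, 0.3)

The purple cylinder started near (9.1, 1.5) and ended near (10.1, 1.8).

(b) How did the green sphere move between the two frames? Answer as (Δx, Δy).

(0.9, -2.6)

The green sphere was at about (1.7, 4.4) and moved to about (2.6, 1.8).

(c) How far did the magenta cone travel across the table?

3.8

The magenta cone was near (4.1, 3.2) before and (1.3, 5.8) after, so it travelled √(2.8² + 2.6²) ≈ 3.8 units.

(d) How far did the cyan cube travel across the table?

2.1

The cyan cube was near (7.7, 3.5) before and (8.7, 5.4) after, so it travelled √(1.0² + 1.9²) ≈ 2.1 units.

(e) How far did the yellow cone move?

2.3

From (6.2, 4.0) to (6.4, 6.3), the yellow cone covered √(0.2² + 2.3²) ≈ 2.3 units.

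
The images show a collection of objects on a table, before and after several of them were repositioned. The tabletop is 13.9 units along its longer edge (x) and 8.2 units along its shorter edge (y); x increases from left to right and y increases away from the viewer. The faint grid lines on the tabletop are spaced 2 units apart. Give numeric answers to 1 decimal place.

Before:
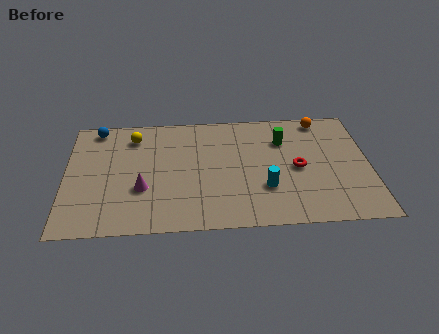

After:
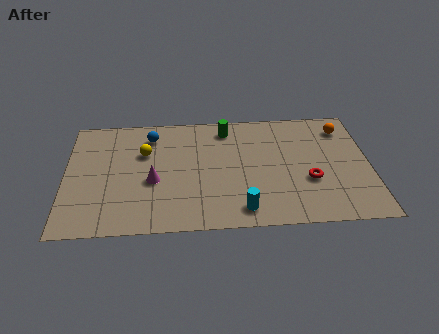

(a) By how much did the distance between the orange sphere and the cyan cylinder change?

+1.8

Before: roughly 5.4 units apart; after: 7.2. That's 1.8 units further apart.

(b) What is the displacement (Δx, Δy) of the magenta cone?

(0.5, 0.5)

The magenta cone started near (3.5, 2.9) and ended near (4.0, 3.4).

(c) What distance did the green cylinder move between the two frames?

2.8

The green cylinder was near (10.0, 5.9) before and (7.4, 6.9) after, so it travelled √(2.6² + 1.0²) ≈ 2.8 units.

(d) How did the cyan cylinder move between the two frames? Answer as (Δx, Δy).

(-1.1, -1.4)

From the two frames, the cyan cylinder sits at roughly (9.1, 2.6) before and (8.0, 1.2) after.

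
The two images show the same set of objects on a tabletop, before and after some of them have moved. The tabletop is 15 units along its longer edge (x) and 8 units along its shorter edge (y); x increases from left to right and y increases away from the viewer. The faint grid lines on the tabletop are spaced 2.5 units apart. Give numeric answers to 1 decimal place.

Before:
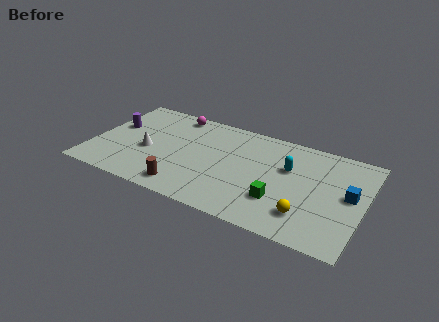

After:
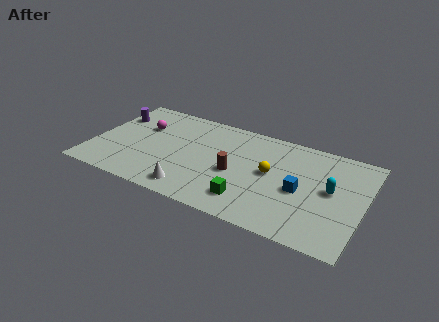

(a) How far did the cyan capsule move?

2.5

The cyan capsule moved from about (10.8, 5.1) to (13.2, 4.3), a distance of √(2.4² + 0.8²) ≈ 2.5.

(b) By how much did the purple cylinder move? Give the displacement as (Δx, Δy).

(-0.2, 0.9)

The purple cylinder was at about (1.0, 4.8) and moved to about (0.8, 5.7).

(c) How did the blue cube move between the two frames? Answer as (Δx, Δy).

(-2.6, -0.7)

The blue cube was at about (14.2, 4.3) and moved to about (11.6, 3.6).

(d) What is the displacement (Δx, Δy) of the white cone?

(2.8, -2.2)

From the two frames, the white cone sits at roughly (3.1, 3.4) before and (5.9, 1.2) after.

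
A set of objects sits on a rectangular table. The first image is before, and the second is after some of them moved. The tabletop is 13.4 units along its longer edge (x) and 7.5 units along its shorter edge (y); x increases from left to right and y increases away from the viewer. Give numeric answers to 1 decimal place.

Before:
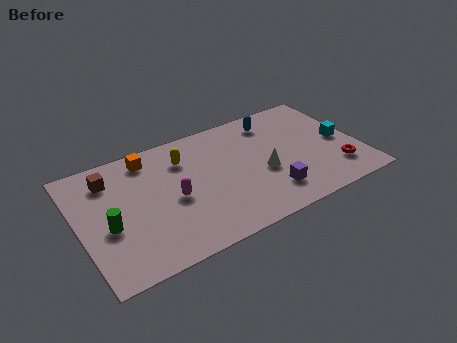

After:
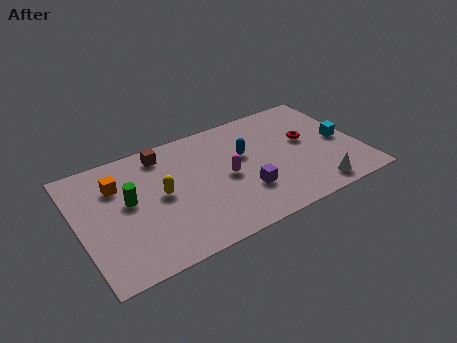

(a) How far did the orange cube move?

1.9

The orange cube was near (3.6, 6.4) before and (2.0, 5.4) after, so it travelled √(1.6² + 1.0²) ≈ 1.9 units.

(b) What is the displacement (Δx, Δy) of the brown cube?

(2.6, 0.5)

From the two frames, the brown cube sits at roughly (1.7, 5.9) before and (4.3, 6.4) after.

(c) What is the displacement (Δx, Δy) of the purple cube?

(-1.1, 0.6)

From the two frames, the purple cube sits at roughly (8.8, 1.7) before and (7.7, 2.3) after.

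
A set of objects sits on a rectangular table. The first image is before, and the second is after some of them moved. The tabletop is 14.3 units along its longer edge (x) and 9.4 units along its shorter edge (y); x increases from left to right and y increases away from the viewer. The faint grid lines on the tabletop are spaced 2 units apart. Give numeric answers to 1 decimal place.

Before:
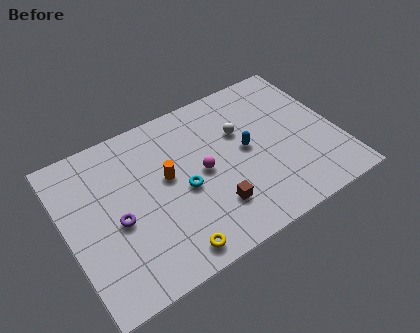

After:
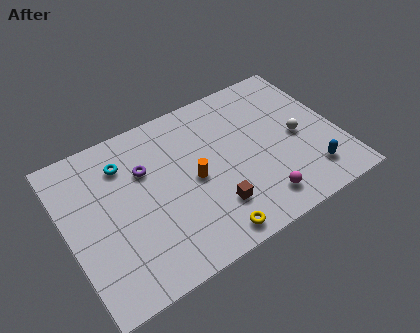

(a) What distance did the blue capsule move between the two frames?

4.2

The blue capsule moved from about (9.5, 4.9) to (12.4, 1.9), a distance of √(2.9² + 3.0²) ≈ 4.2.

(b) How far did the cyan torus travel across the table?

4.0

From (6.0, 4.2) to (3.3, 7.2), the cyan torus covered √(2.7² + 3.0²) ≈ 4.0 units.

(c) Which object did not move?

the brown cube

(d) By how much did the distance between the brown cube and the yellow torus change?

-1.3

The distance was about 2.8 in the first image and 1.5 in the second, so they moved 1.3 units closer together.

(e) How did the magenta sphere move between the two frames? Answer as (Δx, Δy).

(2.5, -3.1)

The magenta sphere started near (7.1, 4.7) and ended near (9.6, 1.6).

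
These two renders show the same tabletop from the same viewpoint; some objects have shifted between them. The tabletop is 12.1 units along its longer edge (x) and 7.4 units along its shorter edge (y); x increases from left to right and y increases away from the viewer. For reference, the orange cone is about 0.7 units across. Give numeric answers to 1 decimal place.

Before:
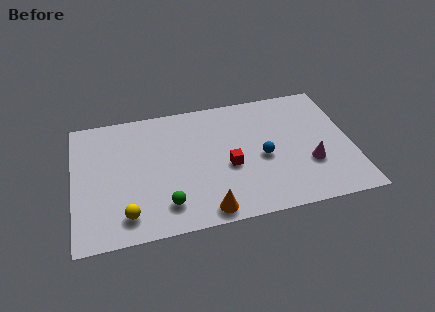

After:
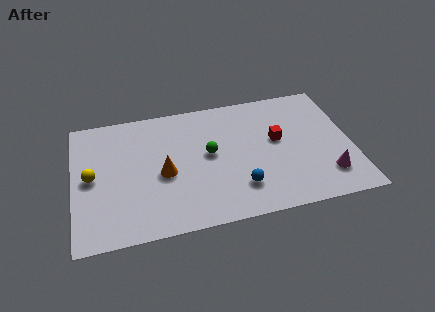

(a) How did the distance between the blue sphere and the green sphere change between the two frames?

-2.2

They were about 4.7 units apart before and 2.5 after — 2.2 units closer together.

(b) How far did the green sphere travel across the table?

3.2

From (3.9, 1.5) to (5.9, 4.0), the green sphere covered √(2.0² + 2.5²) ≈ 3.2 units.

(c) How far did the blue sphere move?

1.9

From (8.2, 3.3) to (7.1, 1.8), the blue sphere covered √(1.1² + 1.5²) ≈ 1.9 units.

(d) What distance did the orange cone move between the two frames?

3.0

From (5.6, 0.8) to (3.9, 3.3), the orange cone covered √(1.7² + 2.5²) ≈ 3.0 units.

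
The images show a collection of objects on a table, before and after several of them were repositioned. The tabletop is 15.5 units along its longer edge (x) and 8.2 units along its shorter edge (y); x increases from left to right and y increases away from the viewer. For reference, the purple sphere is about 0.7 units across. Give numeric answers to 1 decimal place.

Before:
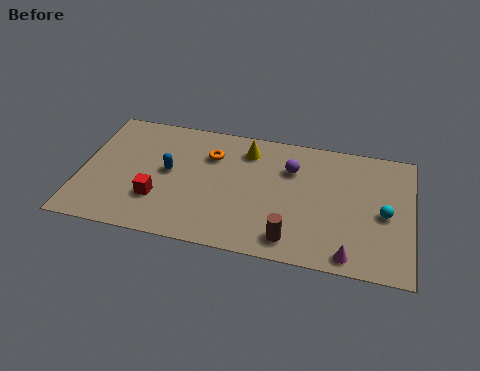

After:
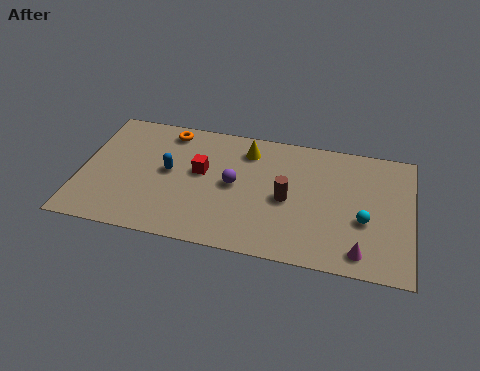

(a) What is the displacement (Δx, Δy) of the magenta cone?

(0.5, 0.3)

From the two frames, the magenta cone sits at roughly (12.7, 0.9) before and (13.2, 1.2) after.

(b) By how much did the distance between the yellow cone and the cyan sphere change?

-0.5

They were about 7.1 units apart before and 6.6 after — 0.5 units closer together.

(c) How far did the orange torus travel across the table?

2.4

The orange torus was near (6.0, 5.9) before and (3.9, 7.1) after, so it travelled √(2.1² + 1.2²) ≈ 2.4 units.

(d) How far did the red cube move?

2.9

The red cube was near (3.7, 2.5) before and (5.6, 4.7) after, so it travelled √(1.9² + 2.2²) ≈ 2.9 units.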